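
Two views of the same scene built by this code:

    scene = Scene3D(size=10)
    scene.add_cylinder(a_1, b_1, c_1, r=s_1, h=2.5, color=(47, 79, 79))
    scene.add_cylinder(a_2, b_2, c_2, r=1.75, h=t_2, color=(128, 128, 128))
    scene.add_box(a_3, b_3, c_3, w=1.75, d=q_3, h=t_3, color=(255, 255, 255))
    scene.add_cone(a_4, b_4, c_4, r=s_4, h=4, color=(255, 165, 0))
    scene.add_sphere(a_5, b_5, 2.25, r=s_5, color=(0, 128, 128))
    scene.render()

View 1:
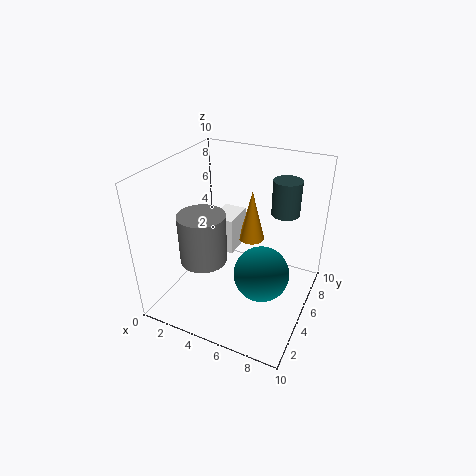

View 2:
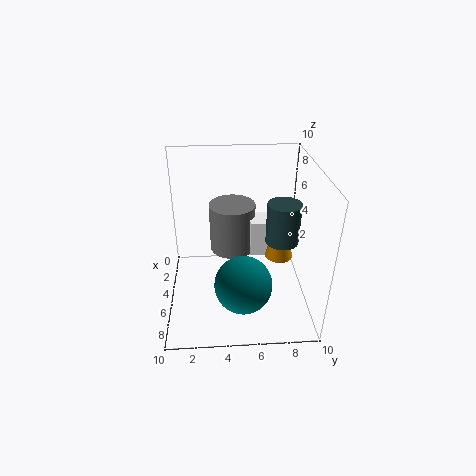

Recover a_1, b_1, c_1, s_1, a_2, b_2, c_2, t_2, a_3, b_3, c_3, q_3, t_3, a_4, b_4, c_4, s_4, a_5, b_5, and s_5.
a_1 = 7.5
b_1 = 7.5
c_1 = 6.25
s_1 = 1
a_2 = 2.25
b_2 = 4.75
c_2 = 2.5
t_2 = 3.75
a_3 = 2.25
b_3 = 6
c_3 = 2.75
q_3 = 2.5
t_3 = 2.75
a_4 = 4.75
b_4 = 8
c_4 = 3.25
s_4 = 1
a_5 = 6.75
b_5 = 5.25
s_5 = 2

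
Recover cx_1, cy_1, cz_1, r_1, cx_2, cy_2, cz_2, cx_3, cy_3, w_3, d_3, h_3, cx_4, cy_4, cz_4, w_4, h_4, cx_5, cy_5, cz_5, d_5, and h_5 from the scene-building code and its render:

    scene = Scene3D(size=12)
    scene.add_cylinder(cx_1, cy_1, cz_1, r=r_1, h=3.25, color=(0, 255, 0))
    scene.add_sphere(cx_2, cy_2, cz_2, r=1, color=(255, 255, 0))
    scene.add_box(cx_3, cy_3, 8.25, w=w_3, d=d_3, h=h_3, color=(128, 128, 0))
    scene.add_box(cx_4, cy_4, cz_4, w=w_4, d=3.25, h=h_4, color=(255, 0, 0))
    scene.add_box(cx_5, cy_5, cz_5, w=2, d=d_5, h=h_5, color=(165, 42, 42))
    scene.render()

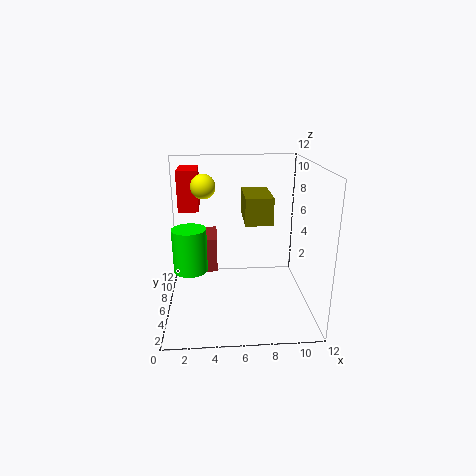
cx_1 = 2.25
cy_1 = 3
cz_1 = 4.75
r_1 = 1.25
cx_2 = 3.25
cy_2 = 6.5
cz_2 = 10.25
cx_3 = 6.25
cy_3 = 2.5
w_3 = 2
d_3 = 3.5
h_3 = 2
cx_4 = 1
cy_4 = 7.75
cz_4 = 7.75
w_4 = 1.75
h_4 = 3.5
cx_5 = 2.25
cy_5 = 8.25
cz_5 = 1.75
d_5 = 3.5
h_5 = 3.25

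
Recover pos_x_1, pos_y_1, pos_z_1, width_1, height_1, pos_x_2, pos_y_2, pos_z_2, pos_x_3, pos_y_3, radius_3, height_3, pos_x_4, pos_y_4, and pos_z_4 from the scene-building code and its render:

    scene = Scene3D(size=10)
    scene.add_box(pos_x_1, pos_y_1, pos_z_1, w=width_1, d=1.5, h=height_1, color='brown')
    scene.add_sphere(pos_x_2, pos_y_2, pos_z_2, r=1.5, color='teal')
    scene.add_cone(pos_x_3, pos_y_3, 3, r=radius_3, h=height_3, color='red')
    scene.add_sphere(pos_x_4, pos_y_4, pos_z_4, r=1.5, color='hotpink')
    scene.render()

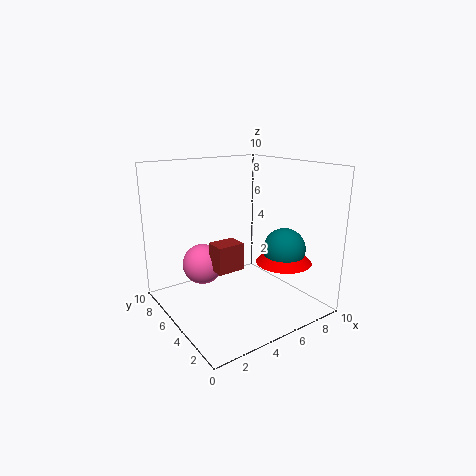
pos_x_1 = 3.5, pos_y_1 = 5, pos_z_1 = 2.5, width_1 = 2, height_1 = 2, pos_x_2 = 8, pos_y_2 = 3.5, pos_z_2 = 4, pos_x_3 = 8, pos_y_3 = 3.5, radius_3 = 2, height_3 = 2, pos_x_4 = 3.5, pos_y_4 = 7.5, pos_z_4 = 2.5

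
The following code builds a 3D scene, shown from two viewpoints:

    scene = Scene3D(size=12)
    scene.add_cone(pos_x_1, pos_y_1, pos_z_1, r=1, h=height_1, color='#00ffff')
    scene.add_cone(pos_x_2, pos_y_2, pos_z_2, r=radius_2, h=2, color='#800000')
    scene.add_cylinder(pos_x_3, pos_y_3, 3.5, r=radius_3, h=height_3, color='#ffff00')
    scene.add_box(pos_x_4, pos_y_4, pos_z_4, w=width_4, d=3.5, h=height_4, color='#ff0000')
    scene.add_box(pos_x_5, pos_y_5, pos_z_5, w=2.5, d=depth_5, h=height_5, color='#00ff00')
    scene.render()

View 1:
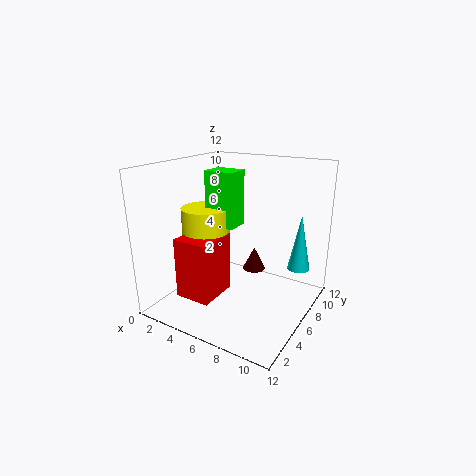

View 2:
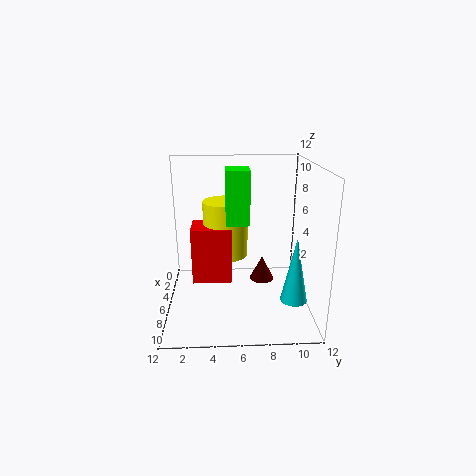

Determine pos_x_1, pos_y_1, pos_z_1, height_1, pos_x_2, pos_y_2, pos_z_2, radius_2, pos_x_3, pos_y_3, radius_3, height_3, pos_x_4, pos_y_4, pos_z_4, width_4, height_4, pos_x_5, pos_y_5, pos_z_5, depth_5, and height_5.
pos_x_1 = 10
pos_y_1 = 10
pos_z_1 = 2.5
height_1 = 5
pos_x_2 = 6.5
pos_y_2 = 8
pos_z_2 = 2.5
radius_2 = 1
pos_x_3 = 3.5
pos_y_3 = 5
radius_3 = 2
height_3 = 5
pos_x_4 = 2.5
pos_y_4 = 2
pos_z_4 = 1.5
width_4 = 3
height_4 = 5
pos_x_5 = 3.5
pos_y_5 = 5
pos_z_5 = 7
depth_5 = 2
height_5 = 4.5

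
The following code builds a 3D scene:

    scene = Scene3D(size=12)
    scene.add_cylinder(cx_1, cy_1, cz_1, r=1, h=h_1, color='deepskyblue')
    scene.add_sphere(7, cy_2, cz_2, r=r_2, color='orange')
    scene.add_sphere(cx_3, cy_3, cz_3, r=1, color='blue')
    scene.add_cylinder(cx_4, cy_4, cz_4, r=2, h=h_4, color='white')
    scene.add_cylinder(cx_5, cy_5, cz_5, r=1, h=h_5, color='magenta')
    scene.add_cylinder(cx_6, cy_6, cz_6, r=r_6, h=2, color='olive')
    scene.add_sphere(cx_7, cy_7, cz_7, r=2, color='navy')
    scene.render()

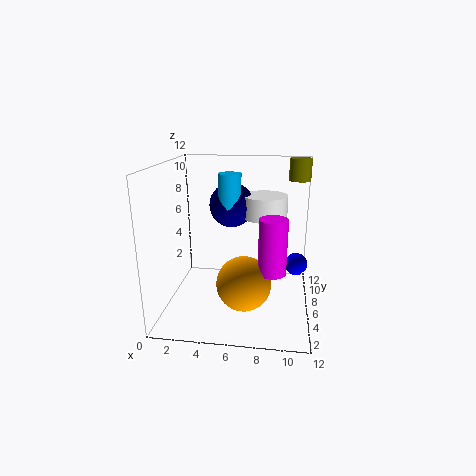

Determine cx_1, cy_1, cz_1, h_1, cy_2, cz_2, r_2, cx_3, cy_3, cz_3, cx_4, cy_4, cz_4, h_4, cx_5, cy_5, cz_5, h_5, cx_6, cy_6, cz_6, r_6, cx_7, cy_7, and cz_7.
cx_1 = 5; cy_1 = 8; cz_1 = 8; h_1 = 3; cy_2 = 2; cz_2 = 4; r_2 = 2; cx_3 = 11; cy_3 = 8; cz_3 = 3; cx_4 = 8; cy_4 = 9; cz_4 = 7; h_4 = 2; cx_5 = 9; cy_5 = 2; cz_5 = 5; h_5 = 4; cx_6 = 11; cy_6 = 11; cz_6 = 10; r_6 = 1; cx_7 = 5; cy_7 = 9; cz_7 = 8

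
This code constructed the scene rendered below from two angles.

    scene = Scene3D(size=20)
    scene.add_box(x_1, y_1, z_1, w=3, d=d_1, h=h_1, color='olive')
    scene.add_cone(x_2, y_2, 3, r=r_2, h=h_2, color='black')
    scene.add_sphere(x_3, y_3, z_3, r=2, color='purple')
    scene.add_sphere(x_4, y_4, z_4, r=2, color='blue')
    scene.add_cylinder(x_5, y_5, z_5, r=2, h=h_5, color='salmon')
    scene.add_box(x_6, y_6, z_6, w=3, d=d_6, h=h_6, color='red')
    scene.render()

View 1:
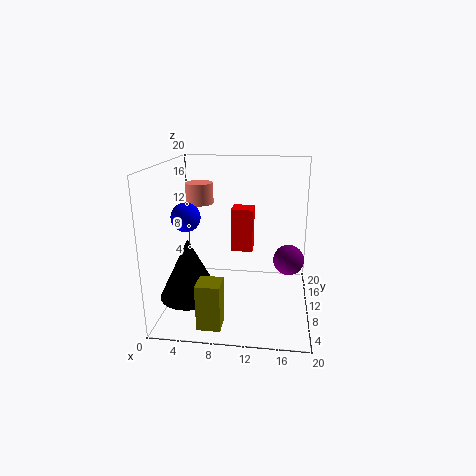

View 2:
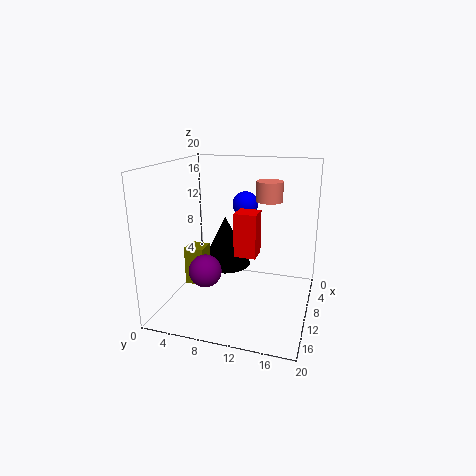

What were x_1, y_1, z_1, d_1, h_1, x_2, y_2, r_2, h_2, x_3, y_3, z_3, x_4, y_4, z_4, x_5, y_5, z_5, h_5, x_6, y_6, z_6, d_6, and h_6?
x_1 = 6
y_1 = 1
z_1 = 1
d_1 = 3
h_1 = 6
x_2 = 4
y_2 = 6
r_2 = 4
h_2 = 8
x_3 = 17
y_3 = 8
z_3 = 8
x_4 = 3
y_4 = 9
z_4 = 13
x_5 = 4
y_5 = 13
z_5 = 14
h_5 = 3
x_6 = 9
y_6 = 10
z_6 = 8
d_6 = 3
h_6 = 6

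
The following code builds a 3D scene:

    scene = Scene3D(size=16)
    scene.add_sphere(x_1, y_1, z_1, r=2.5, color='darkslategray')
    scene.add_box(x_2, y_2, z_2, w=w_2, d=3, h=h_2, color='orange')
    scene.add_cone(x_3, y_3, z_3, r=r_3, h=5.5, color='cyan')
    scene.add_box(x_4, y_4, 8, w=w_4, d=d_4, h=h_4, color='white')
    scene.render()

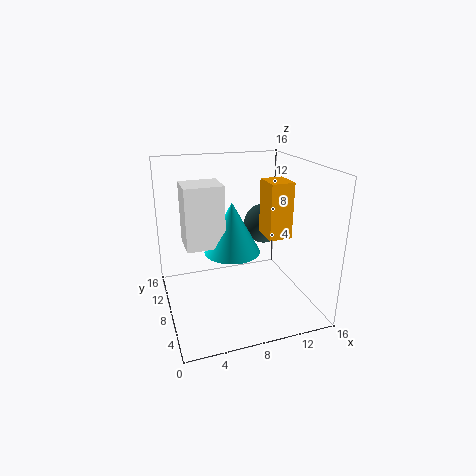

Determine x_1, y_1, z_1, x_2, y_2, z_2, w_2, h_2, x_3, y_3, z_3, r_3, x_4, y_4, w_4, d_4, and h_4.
x_1 = 13, y_1 = 12.5, z_1 = 7.5, x_2 = 10.5, y_2 = 5, z_2 = 8.5, w_2 = 2.5, h_2 = 6, x_3 = 7, y_3 = 7, z_3 = 7, r_3 = 3, x_4 = 2, y_4 = 6, w_4 = 4, d_4 = 3.5, h_4 = 6.5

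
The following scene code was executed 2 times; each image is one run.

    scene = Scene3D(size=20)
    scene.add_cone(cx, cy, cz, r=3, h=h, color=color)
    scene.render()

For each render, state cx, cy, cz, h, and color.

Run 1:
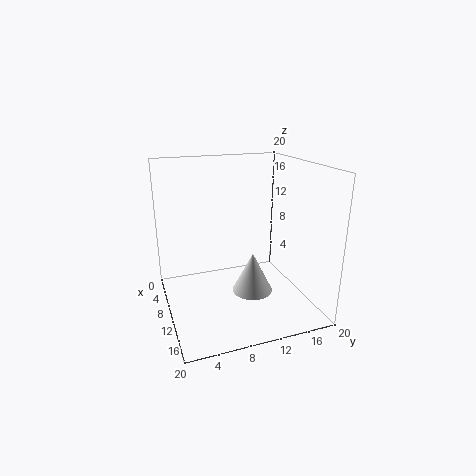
cx = 9.5, cy = 12.5, cz = 1, h = 6, color = 'lightgray'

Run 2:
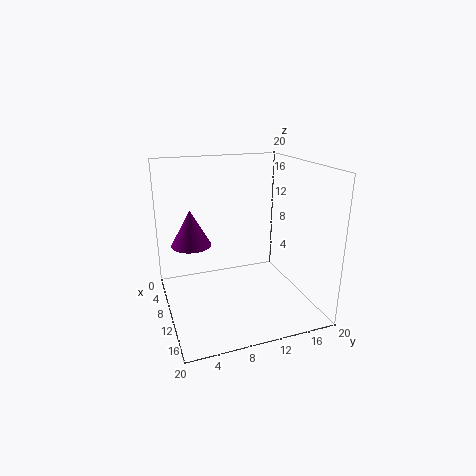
cx = 4.5, cy = 4.5, cz = 7.5, h = 5.5, color = 'purple'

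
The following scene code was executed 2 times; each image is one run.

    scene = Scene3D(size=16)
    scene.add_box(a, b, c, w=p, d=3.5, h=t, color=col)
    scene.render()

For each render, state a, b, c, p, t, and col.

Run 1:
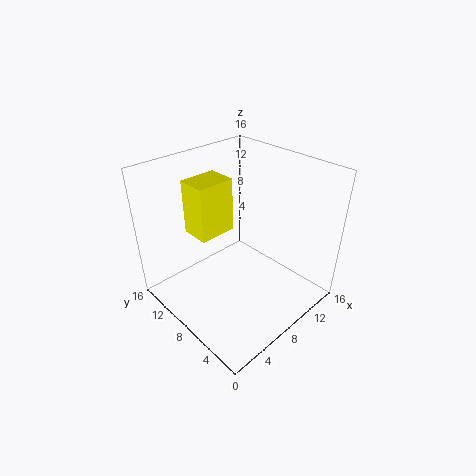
a = 5.5, b = 11, c = 7, p = 4.5, t = 6.5, col = 'yellow'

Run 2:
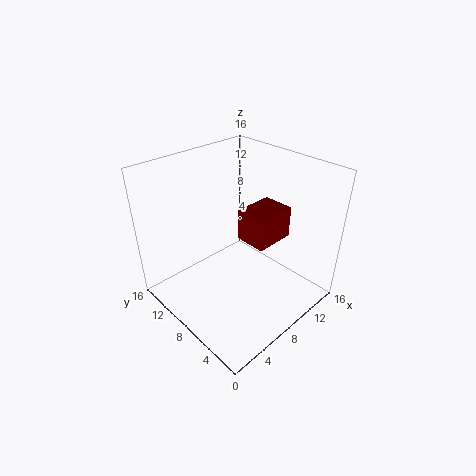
a = 8, b = 4.5, c = 8, p = 4.5, t = 3.5, col = 'maroon'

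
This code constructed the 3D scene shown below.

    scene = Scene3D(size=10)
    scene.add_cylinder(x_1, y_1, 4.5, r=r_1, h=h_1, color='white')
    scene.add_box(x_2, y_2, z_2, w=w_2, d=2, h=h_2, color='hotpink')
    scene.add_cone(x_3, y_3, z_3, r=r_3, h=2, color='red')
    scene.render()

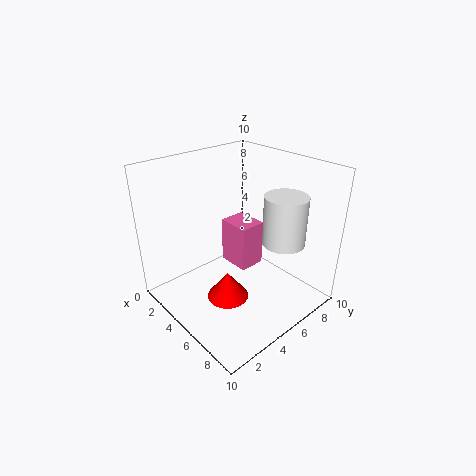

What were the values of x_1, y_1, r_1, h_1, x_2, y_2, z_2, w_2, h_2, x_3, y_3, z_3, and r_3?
x_1 = 7, y_1 = 7.5, r_1 = 1.5, h_1 = 3.5, x_2 = 2, y_2 = 6, z_2 = 1.5, w_2 = 2.5, h_2 = 3.5, x_3 = 5, y_3 = 4, z_3 = 0.5, r_3 = 1.5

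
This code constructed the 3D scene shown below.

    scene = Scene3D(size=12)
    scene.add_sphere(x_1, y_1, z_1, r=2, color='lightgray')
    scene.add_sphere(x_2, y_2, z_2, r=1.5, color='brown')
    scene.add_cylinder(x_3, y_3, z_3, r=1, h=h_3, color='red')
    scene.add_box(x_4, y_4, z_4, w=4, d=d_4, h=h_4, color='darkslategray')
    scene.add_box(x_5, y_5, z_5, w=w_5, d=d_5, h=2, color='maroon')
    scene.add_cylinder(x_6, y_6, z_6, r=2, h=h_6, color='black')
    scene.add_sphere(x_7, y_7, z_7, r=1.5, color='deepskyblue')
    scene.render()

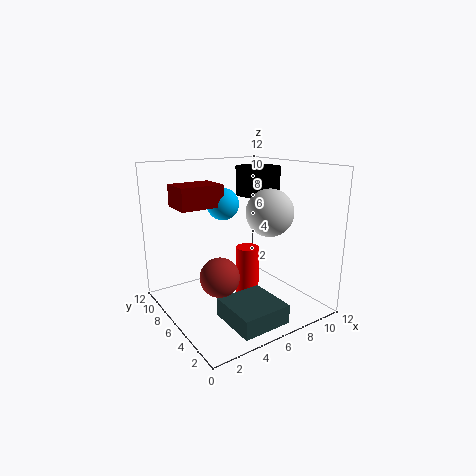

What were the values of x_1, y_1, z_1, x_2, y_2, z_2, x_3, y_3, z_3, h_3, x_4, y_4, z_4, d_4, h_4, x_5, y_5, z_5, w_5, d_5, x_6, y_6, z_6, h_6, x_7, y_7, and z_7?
x_1 = 8.5, y_1 = 5, z_1 = 8, x_2 = 3, y_2 = 4, z_2 = 4, x_3 = 7, y_3 = 6, z_3 = 0.5, h_3 = 4.5, x_4 = 3, y_4 = 0.5, z_4 = 0.5, d_4 = 4, h_4 = 1.5, x_5 = 2.5, y_5 = 9, z_5 = 8, w_5 = 4, d_5 = 3, x_6 = 9.5, y_6 = 8, z_6 = 9, h_6 = 2.5, x_7 = 7, y_7 = 10, z_7 = 8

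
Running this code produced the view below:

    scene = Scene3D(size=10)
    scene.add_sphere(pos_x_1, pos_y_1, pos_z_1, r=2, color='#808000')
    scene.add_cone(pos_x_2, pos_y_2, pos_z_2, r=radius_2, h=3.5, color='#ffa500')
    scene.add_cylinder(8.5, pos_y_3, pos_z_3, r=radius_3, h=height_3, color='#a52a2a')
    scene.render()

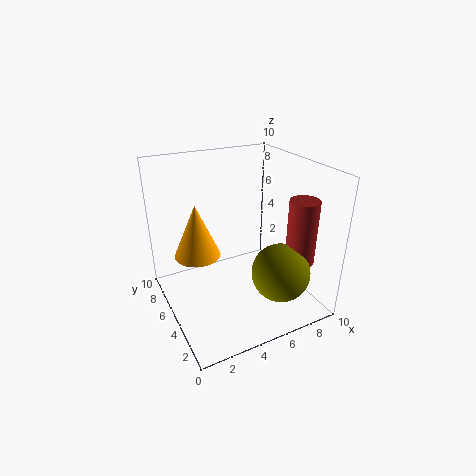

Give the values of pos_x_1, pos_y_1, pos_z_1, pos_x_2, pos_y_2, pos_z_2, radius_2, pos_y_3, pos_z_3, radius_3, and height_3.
pos_x_1 = 7; pos_y_1 = 2.5; pos_z_1 = 3; pos_x_2 = 2; pos_y_2 = 5; pos_z_2 = 4.5; radius_2 = 1.5; pos_y_3 = 2.5; pos_z_3 = 3.5; radius_3 = 1; height_3 = 4.5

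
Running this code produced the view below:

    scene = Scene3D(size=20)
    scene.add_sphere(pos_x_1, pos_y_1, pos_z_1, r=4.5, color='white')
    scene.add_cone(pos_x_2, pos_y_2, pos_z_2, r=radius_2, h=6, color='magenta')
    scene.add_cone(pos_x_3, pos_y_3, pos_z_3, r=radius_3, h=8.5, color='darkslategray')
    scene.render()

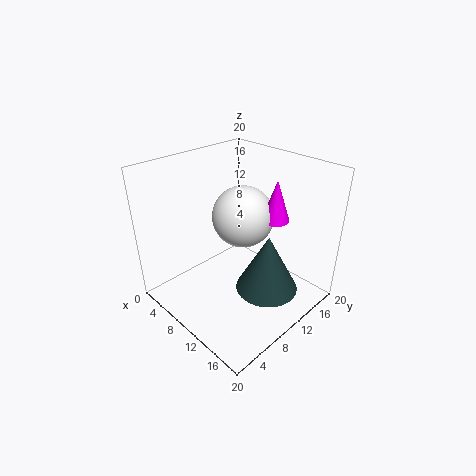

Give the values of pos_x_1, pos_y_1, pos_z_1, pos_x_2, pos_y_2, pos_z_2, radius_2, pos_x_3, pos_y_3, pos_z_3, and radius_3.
pos_x_1 = 8
pos_y_1 = 13
pos_z_1 = 11.5
pos_x_2 = 12
pos_y_2 = 15.5
pos_z_2 = 11.5
radius_2 = 2
pos_x_3 = 13.5
pos_y_3 = 12.5
pos_z_3 = 2
radius_3 = 4.5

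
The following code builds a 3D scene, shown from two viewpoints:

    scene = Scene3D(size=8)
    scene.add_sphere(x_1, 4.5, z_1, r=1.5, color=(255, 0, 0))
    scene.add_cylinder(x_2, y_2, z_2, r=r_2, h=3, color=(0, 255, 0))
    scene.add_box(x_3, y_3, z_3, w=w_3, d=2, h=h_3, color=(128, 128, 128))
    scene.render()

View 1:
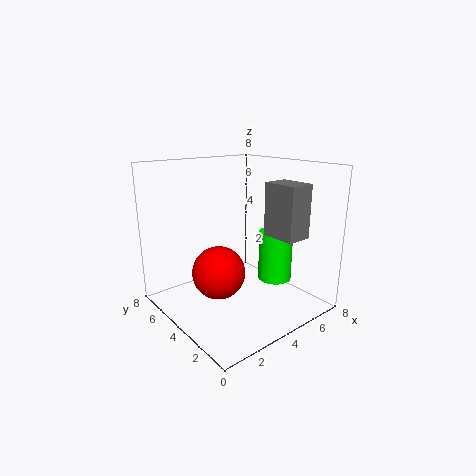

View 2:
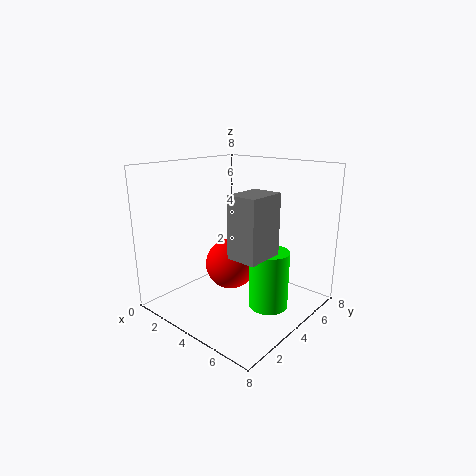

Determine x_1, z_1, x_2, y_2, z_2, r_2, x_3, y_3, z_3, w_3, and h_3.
x_1 = 3; z_1 = 2; x_2 = 6.5; y_2 = 3.5; z_2 = 1; r_2 = 1; x_3 = 5.5; y_3 = 1.5; z_3 = 4; w_3 = 1.5; h_3 = 3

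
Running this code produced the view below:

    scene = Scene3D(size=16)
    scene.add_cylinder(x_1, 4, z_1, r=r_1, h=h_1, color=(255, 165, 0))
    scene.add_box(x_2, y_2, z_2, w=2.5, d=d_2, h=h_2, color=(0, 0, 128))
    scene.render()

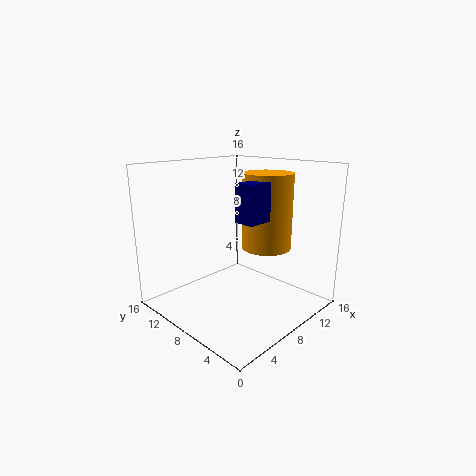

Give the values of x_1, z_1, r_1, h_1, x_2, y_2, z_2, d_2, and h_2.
x_1 = 8; z_1 = 8; r_1 = 2.5; h_1 = 7.5; x_2 = 3.5; y_2 = 2; z_2 = 11.5; d_2 = 2; h_2 = 3.5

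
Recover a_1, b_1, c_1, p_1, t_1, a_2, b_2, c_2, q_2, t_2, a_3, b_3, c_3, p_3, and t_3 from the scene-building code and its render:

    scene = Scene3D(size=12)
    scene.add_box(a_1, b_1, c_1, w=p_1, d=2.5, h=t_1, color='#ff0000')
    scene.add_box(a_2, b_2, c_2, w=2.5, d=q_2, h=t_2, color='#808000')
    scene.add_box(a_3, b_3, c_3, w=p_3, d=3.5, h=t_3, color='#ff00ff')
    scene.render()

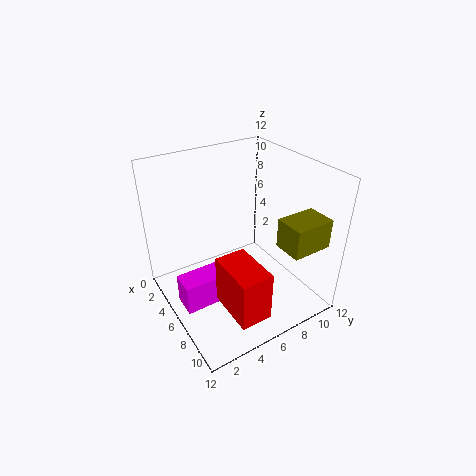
a_1 = 7.5; b_1 = 3; c_1 = 2; p_1 = 4; t_1 = 4; a_2 = 8; b_2 = 8.5; c_2 = 5.5; q_2 = 3.5; t_2 = 2.5; a_3 = 5.5; b_3 = 0.5; c_3 = 1.5; p_3 = 2; t_3 = 2.5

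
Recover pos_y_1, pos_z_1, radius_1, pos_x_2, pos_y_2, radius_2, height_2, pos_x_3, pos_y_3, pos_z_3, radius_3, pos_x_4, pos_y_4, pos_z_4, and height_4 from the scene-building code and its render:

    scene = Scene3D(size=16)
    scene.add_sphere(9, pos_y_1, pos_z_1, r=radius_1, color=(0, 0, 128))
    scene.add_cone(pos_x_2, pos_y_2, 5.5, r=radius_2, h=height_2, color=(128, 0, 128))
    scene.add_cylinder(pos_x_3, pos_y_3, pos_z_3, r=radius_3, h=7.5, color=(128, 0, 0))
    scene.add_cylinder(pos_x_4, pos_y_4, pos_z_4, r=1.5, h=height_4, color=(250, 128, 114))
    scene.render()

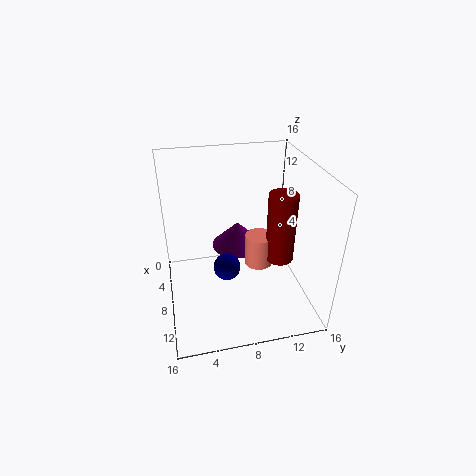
pos_y_1 = 6.5, pos_z_1 = 5, radius_1 = 1.5, pos_x_2 = 5.5, pos_y_2 = 8.5, radius_2 = 3, height_2 = 3, pos_x_3 = 10.5, pos_y_3 = 12, pos_z_3 = 6.5, radius_3 = 1.5, pos_x_4 = 9.5, pos_y_4 = 10, pos_z_4 = 5.5, height_4 = 3.5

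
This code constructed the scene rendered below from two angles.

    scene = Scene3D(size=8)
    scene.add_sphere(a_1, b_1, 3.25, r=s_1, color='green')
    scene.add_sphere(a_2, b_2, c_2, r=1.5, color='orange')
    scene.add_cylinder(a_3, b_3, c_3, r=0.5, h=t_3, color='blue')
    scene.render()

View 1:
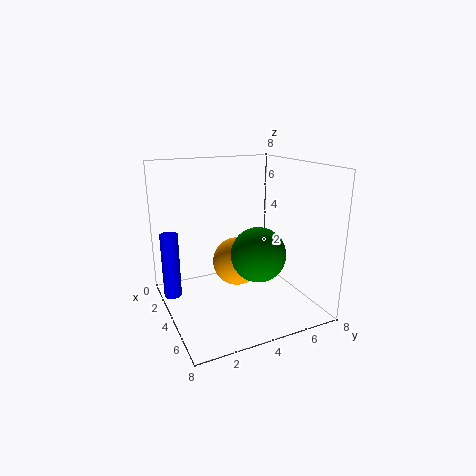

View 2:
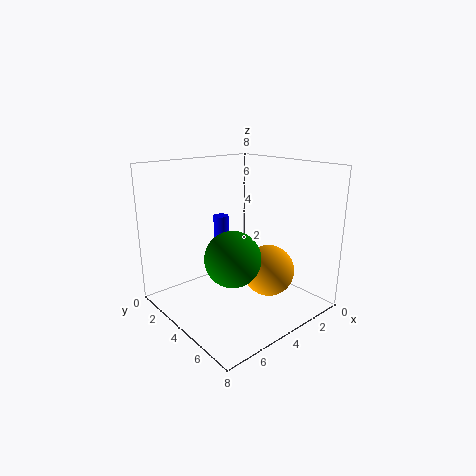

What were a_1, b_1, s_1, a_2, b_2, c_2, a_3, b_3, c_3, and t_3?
a_1 = 5; b_1 = 4.75; s_1 = 1.5; a_2 = 2.25; b_2 = 4.75; c_2 = 1.75; a_3 = 2.5; b_3 = 0.5; c_3 = 0.5; t_3 = 3.75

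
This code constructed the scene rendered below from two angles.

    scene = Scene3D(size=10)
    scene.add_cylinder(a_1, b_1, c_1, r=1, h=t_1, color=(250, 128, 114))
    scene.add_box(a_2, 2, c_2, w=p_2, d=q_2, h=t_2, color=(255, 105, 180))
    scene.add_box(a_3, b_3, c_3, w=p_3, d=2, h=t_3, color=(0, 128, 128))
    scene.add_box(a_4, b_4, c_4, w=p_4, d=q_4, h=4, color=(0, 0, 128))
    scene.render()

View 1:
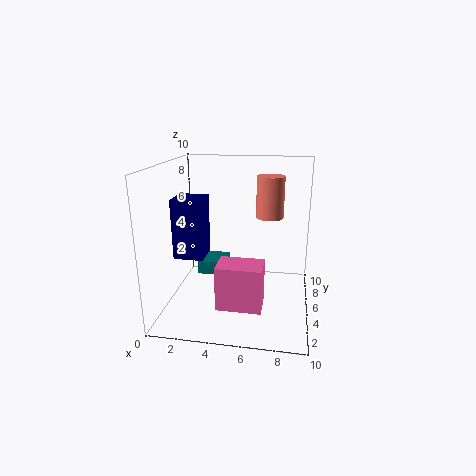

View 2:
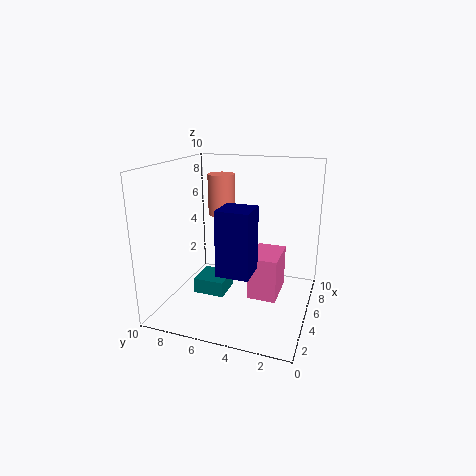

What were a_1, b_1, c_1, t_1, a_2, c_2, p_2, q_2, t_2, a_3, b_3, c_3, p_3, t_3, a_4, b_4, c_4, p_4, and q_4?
a_1 = 7; b_1 = 7; c_1 = 6; t_1 = 3; a_2 = 4; c_2 = 1; p_2 = 3; q_2 = 2; t_2 = 3; a_3 = 2; b_3 = 5; c_3 = 2; p_3 = 2; t_3 = 1; a_4 = 1; b_4 = 3; c_4 = 4; p_4 = 2; q_4 = 2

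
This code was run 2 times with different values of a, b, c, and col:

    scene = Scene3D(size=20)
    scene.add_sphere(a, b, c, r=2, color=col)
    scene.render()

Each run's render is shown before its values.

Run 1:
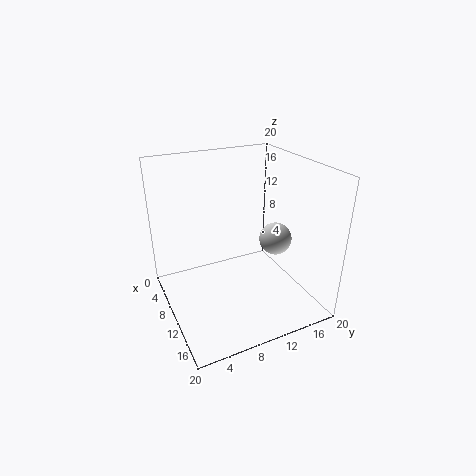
a = 15.5
b = 12.5
c = 12
col = 'lightgray'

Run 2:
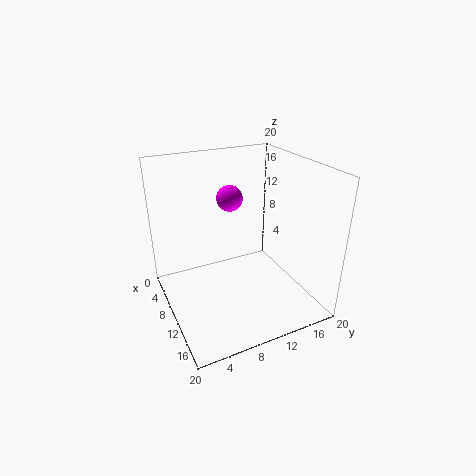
a = 4
b = 11.5
c = 13.5
col = 'magenta'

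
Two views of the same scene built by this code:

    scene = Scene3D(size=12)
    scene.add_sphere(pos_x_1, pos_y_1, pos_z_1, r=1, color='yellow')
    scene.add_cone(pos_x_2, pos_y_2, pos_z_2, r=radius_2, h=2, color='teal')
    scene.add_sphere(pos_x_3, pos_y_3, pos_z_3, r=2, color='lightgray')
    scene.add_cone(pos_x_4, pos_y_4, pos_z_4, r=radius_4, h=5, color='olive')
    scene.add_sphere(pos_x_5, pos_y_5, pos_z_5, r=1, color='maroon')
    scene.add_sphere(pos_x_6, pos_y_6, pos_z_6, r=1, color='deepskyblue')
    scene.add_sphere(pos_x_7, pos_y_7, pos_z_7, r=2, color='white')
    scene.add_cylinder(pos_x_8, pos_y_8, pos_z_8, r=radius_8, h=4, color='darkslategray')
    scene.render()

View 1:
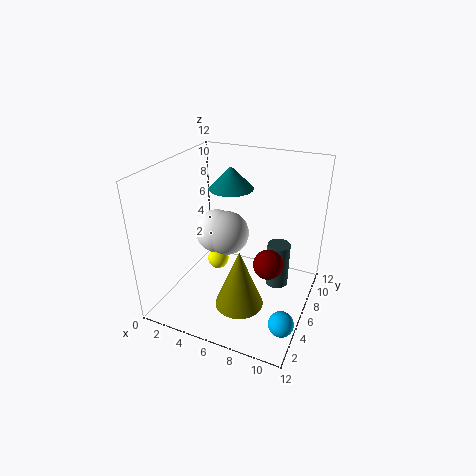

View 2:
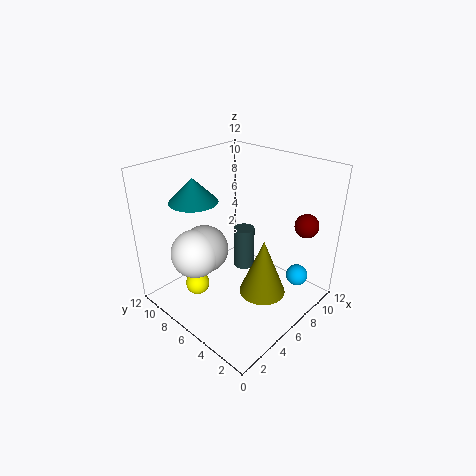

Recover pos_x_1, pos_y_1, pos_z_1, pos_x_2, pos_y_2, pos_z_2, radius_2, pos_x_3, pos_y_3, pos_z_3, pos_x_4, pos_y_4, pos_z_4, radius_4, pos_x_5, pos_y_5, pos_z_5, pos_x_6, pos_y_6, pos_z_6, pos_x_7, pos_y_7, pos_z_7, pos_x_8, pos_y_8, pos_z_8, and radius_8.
pos_x_1 = 3, pos_y_1 = 8, pos_z_1 = 2, pos_x_2 = 4, pos_y_2 = 9, pos_z_2 = 9, radius_2 = 2, pos_x_3 = 4, pos_y_3 = 8, pos_z_3 = 5, pos_x_4 = 7, pos_y_4 = 4, pos_z_4 = 1, radius_4 = 2, pos_x_5 = 10, pos_y_5 = 2, pos_z_5 = 7, pos_x_6 = 11, pos_y_6 = 3, pos_z_6 = 1, pos_x_7 = 3, pos_y_7 = 8, pos_z_7 = 5, pos_x_8 = 9, pos_y_8 = 8, pos_z_8 = 1, radius_8 = 1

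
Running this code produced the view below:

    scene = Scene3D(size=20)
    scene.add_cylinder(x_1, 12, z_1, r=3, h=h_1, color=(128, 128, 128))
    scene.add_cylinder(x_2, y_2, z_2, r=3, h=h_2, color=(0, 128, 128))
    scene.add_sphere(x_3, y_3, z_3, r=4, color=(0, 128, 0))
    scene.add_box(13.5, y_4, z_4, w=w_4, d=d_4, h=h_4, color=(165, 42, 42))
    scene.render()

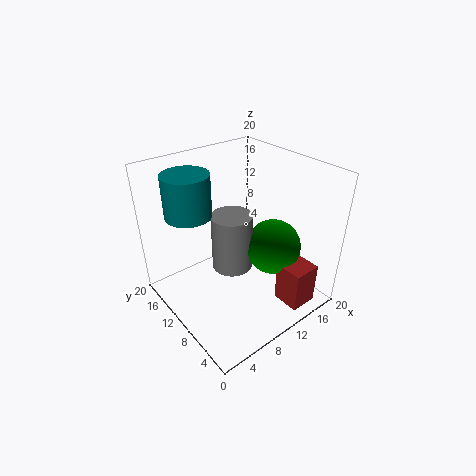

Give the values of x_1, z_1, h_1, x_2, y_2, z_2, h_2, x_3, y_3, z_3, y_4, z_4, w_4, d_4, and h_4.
x_1 = 10.5, z_1 = 4, h_1 = 8.5, x_2 = 4, y_2 = 12.5, z_2 = 14.5, h_2 = 5.5, x_3 = 15, y_3 = 8, z_3 = 7.5, y_4 = 1.5, z_4 = 0.5, w_4 = 4, d_4 = 4, h_4 = 6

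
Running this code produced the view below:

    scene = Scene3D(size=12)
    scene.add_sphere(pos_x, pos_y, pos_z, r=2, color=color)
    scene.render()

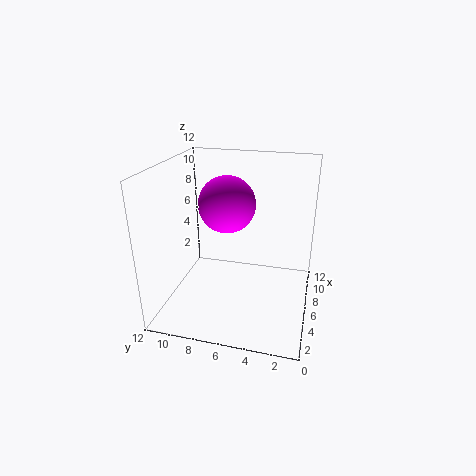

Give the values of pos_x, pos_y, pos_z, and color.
pos_x = 3
pos_y = 6
pos_z = 10
color = 'magenta'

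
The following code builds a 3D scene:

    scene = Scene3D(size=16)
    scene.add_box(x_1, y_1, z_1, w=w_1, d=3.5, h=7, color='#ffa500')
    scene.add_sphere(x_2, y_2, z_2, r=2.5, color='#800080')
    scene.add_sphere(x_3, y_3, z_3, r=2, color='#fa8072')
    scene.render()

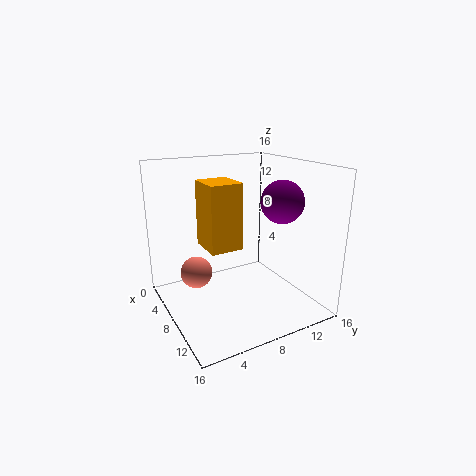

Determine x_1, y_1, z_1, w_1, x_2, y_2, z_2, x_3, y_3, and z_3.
x_1 = 6, y_1 = 4, z_1 = 7.5, w_1 = 4, x_2 = 8.5, y_2 = 13.5, z_2 = 11.5, x_3 = 2.5, y_3 = 5, z_3 = 2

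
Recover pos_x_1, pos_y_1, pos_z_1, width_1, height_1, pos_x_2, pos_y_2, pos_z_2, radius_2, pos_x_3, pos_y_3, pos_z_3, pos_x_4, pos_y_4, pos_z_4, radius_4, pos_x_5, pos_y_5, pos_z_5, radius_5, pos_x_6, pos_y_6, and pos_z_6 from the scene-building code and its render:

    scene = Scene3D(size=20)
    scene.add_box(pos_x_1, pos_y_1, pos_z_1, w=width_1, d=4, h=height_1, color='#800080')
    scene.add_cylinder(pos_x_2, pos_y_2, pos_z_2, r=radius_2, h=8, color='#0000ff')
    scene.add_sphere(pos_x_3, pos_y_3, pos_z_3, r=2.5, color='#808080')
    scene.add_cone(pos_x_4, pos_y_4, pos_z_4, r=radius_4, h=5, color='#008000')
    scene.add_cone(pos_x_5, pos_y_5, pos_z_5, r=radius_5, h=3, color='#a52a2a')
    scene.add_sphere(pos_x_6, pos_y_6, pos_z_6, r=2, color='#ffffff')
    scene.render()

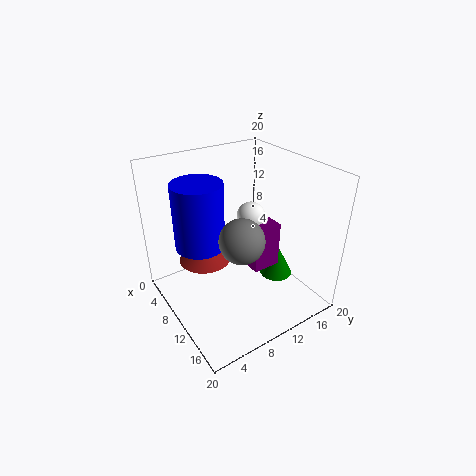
pos_x_1 = 10.5
pos_y_1 = 11
pos_z_1 = 5.5
width_1 = 2.5
height_1 = 6.5
pos_x_2 = 11.5
pos_y_2 = 3.5
pos_z_2 = 12
radius_2 = 3
pos_x_3 = 17.5
pos_y_3 = 5.5
pos_z_3 = 15
pos_x_4 = 10.5
pos_y_4 = 17
pos_z_4 = 1.5
radius_4 = 2.5
pos_x_5 = 8.5
pos_y_5 = 5.5
pos_z_5 = 7.5
radius_5 = 3.5
pos_x_6 = 9.5
pos_y_6 = 12.5
pos_z_6 = 12.5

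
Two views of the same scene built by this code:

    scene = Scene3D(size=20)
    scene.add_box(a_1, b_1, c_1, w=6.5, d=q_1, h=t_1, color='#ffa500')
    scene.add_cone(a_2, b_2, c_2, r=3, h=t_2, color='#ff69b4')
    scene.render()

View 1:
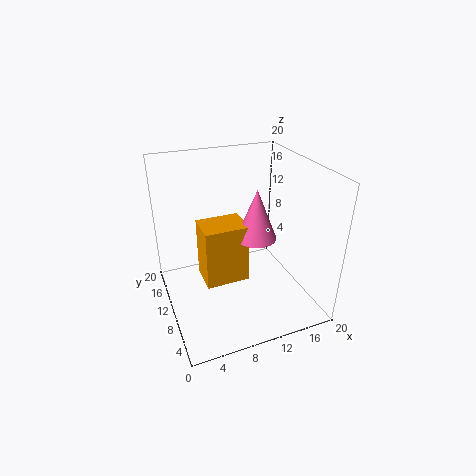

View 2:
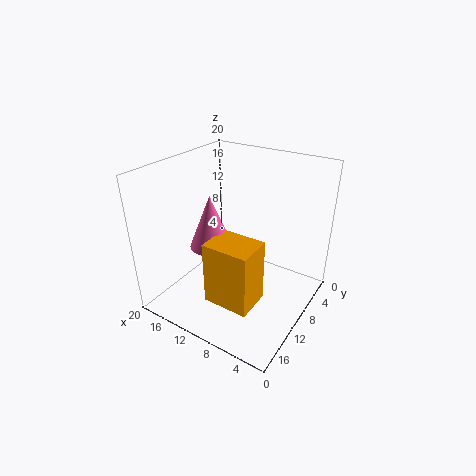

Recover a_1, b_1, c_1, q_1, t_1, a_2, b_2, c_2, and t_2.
a_1 = 5.5
b_1 = 10.5
c_1 = 2
q_1 = 5
t_1 = 9
a_2 = 13.5
b_2 = 11.5
c_2 = 8.5
t_2 = 7.5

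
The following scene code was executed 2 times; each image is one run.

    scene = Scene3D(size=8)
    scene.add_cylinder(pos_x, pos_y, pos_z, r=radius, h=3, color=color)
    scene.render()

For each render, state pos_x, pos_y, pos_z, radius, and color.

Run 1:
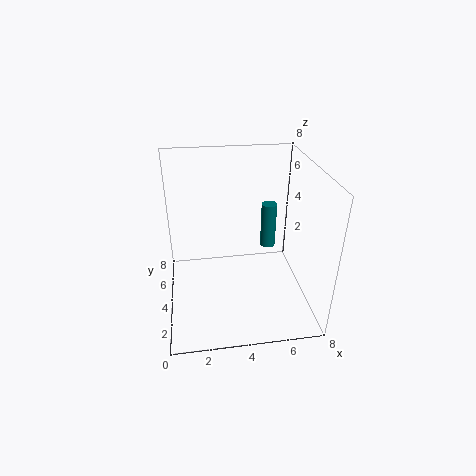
pos_x = 6.5
pos_y = 7
pos_z = 1.5
radius = 0.5
color = 'teal'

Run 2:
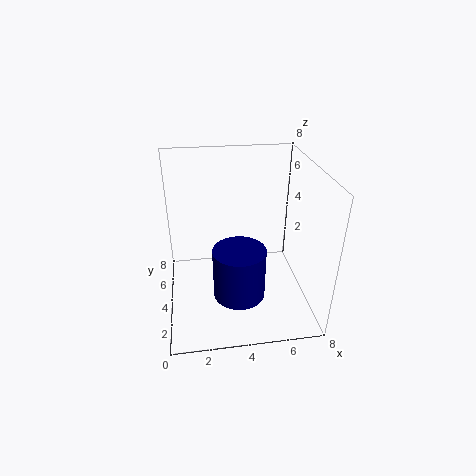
pos_x = 4
pos_y = 3.5
pos_z = 0.5
radius = 1.5
color = 'navy'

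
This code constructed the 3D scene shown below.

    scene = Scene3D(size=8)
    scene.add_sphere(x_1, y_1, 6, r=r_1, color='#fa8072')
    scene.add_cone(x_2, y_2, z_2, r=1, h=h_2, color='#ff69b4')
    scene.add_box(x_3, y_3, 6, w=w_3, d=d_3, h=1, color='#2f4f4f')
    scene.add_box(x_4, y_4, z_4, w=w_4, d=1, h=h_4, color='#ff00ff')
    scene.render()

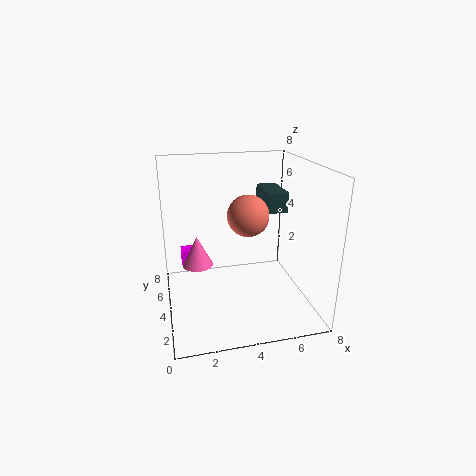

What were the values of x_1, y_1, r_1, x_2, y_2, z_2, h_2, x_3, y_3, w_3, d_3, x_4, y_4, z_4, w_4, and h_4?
x_1 = 4, y_1 = 2, r_1 = 1, x_2 = 2, y_2 = 7, z_2 = 1, h_2 = 2, x_3 = 5, y_3 = 2, w_3 = 1, d_3 = 2, x_4 = 1, y_4 = 7, z_4 = 1, w_4 = 1, h_4 = 1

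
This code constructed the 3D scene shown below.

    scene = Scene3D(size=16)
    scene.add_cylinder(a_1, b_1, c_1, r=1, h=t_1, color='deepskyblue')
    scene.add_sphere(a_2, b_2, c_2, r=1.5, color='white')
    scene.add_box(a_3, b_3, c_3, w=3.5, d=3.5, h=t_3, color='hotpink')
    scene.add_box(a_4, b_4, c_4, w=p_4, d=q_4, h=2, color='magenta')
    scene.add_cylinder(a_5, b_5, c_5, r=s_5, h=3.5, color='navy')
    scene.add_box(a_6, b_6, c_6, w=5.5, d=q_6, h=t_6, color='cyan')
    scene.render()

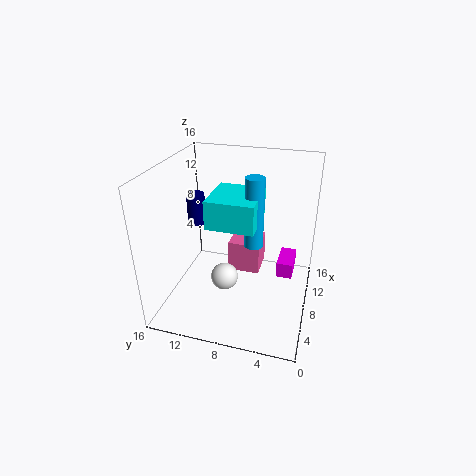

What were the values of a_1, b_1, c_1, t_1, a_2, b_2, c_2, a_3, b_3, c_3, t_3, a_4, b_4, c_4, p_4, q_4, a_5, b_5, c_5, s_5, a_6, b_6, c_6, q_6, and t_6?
a_1 = 7
b_1 = 6
c_1 = 8
t_1 = 7.5
a_2 = 6
b_2 = 9
c_2 = 4
a_3 = 7.5
b_3 = 5.5
c_3 = 4
t_3 = 3.5
a_4 = 11.5
b_4 = 2
c_4 = 1
p_4 = 4
q_4 = 2
a_5 = 8.5
b_5 = 13
c_5 = 9
s_5 = 1
a_6 = 4.5
b_6 = 5.5
c_6 = 10.5
q_6 = 5
t_6 = 3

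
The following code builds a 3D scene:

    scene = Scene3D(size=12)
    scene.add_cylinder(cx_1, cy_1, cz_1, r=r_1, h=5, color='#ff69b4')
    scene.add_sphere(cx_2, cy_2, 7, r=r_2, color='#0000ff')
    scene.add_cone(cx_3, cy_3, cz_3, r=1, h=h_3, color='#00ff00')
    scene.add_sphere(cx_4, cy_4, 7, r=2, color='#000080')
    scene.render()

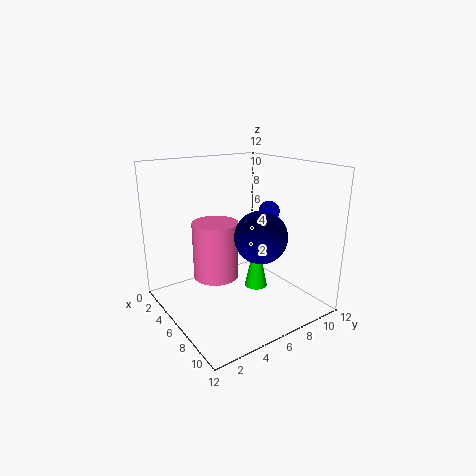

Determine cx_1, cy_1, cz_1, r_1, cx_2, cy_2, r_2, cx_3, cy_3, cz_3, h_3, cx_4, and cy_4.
cx_1 = 4; cy_1 = 5; cz_1 = 2; r_1 = 2; cx_2 = 4; cy_2 = 11; r_2 = 1; cx_3 = 6; cy_3 = 8; cz_3 = 1; h_3 = 5; cx_4 = 9; cy_4 = 6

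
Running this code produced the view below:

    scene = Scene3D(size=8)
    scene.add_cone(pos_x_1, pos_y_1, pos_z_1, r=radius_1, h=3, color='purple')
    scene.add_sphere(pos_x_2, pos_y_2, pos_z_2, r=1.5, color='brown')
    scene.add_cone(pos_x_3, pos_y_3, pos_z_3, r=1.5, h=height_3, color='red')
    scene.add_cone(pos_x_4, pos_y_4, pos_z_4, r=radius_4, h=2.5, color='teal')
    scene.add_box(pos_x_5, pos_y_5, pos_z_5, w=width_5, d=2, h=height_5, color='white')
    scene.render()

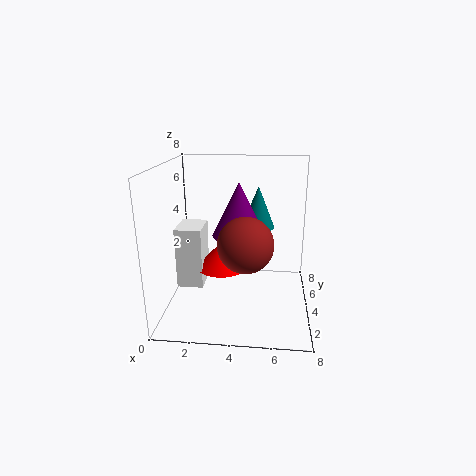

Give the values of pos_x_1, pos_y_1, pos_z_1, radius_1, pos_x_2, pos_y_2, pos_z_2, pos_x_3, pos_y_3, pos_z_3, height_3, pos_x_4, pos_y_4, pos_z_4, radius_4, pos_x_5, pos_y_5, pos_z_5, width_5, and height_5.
pos_x_1 = 4; pos_y_1 = 4.5; pos_z_1 = 4; radius_1 = 1.5; pos_x_2 = 4.5; pos_y_2 = 3; pos_z_2 = 4; pos_x_3 = 3; pos_y_3 = 4.5; pos_z_3 = 2; height_3 = 1.5; pos_x_4 = 5; pos_y_4 = 6; pos_z_4 = 4; radius_4 = 1; pos_x_5 = 0.5; pos_y_5 = 3.5; pos_z_5 = 1; width_5 = 1.5; height_5 = 3.5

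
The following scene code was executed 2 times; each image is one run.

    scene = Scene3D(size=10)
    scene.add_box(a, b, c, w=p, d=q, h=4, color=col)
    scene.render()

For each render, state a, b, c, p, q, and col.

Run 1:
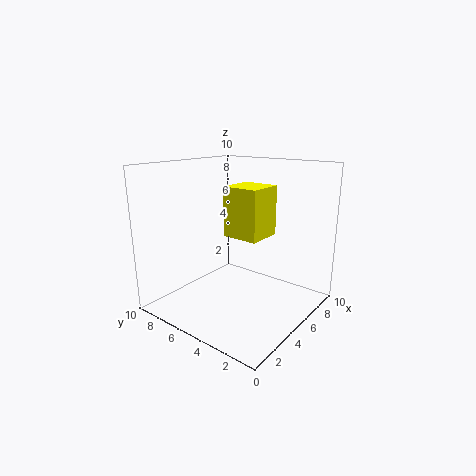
a = 7, b = 5, c = 4, p = 3, q = 3, col = 'yellow'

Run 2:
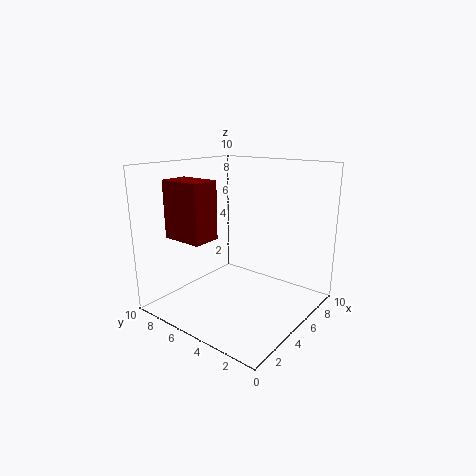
a = 2, b = 6, c = 5, p = 2, q = 3, col = 'maroon'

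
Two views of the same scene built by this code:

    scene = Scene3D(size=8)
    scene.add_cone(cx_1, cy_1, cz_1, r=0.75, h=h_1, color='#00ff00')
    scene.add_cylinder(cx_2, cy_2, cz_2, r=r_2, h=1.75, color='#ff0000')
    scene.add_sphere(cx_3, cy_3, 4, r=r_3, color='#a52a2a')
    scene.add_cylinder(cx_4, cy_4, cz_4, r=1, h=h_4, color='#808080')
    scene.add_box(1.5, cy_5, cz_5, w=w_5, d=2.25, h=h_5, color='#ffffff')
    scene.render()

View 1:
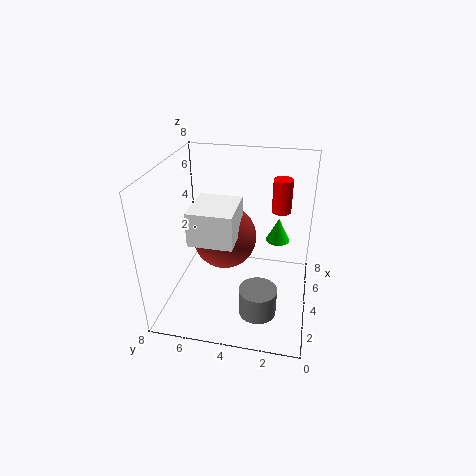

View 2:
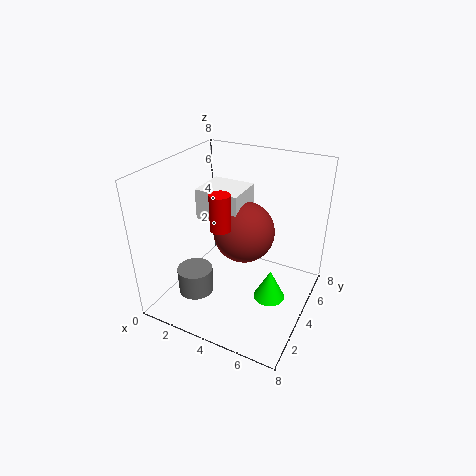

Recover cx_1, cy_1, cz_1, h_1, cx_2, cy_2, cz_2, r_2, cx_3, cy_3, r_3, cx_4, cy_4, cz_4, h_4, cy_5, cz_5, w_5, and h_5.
cx_1 = 6.75; cy_1 = 2; cz_1 = 2.5; h_1 = 1.5; cx_2 = 4.25; cy_2 = 1.75; cz_2 = 5.75; r_2 = 0.5; cx_3 = 4; cy_3 = 4.75; r_3 = 1.75; cx_4 = 2; cy_4 = 2.5; cz_4 = 0.75; h_4 = 1.5; cy_5 = 3.75; cz_5 = 4.75; w_5 = 2.5; h_5 = 1.75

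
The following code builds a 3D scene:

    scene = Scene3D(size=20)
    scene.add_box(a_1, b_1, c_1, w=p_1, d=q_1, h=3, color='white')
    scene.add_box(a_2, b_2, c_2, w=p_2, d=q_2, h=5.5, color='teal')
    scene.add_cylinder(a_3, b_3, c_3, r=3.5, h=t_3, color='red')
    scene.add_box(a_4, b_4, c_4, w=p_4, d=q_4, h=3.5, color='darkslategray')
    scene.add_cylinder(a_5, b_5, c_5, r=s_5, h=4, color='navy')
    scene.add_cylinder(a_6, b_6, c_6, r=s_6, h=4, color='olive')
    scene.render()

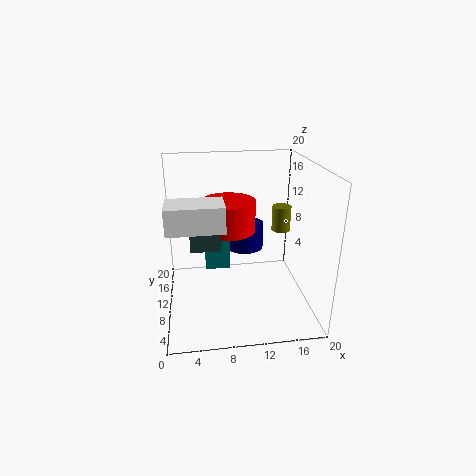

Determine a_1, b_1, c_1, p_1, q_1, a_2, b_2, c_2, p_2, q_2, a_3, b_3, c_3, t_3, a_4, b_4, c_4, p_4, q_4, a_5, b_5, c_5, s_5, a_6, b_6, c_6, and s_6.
a_1 = 1
b_1 = 1.5
c_1 = 14.5
p_1 = 6.5
q_1 = 4
a_2 = 5.5
b_2 = 11.5
c_2 = 4.5
p_2 = 3.5
q_2 = 6
a_3 = 8.5
b_3 = 8.5
c_3 = 12
t_3 = 4
a_4 = 3.5
b_4 = 3.5
c_4 = 11.5
p_4 = 3.5
q_4 = 3.5
a_5 = 12
b_5 = 16.5
c_5 = 5.5
s_5 = 3
a_6 = 18
b_6 = 16.5
c_6 = 8
s_6 = 1.5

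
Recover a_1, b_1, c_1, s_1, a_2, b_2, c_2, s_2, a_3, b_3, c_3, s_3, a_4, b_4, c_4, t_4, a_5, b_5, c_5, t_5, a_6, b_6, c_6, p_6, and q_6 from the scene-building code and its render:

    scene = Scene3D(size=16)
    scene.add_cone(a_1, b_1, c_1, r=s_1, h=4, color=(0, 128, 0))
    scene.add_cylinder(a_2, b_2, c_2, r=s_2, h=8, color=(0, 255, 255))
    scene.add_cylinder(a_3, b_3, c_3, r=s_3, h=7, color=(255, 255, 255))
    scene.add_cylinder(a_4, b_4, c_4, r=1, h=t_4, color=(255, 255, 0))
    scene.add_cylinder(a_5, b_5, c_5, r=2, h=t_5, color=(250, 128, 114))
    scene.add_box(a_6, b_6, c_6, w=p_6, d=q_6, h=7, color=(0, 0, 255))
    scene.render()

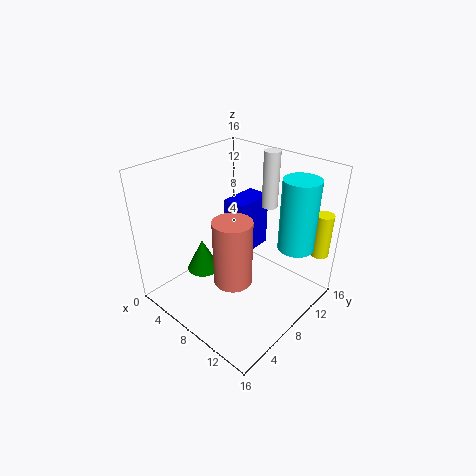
a_1 = 3, b_1 = 7, c_1 = 2, s_1 = 2, a_2 = 13, b_2 = 12, c_2 = 7, s_2 = 2, a_3 = 7, b_3 = 15, c_3 = 9, s_3 = 1, a_4 = 15, b_4 = 14, c_4 = 6, t_4 = 5, a_5 = 10, b_5 = 5, c_5 = 5, t_5 = 7, a_6 = 3, b_6 = 11, c_6 = 3, p_6 = 3, q_6 = 5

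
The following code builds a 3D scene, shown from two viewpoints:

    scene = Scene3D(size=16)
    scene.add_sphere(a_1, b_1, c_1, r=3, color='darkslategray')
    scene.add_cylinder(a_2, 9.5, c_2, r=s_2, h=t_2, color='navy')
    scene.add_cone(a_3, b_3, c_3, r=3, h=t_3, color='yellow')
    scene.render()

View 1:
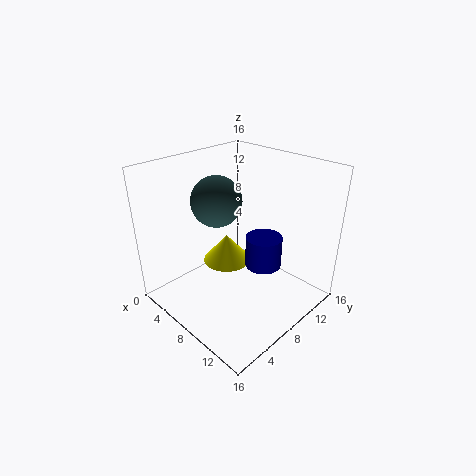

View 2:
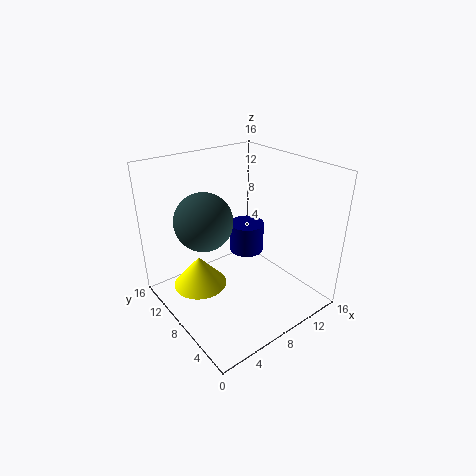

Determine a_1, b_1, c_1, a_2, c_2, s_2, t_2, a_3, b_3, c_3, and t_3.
a_1 = 4
b_1 = 8.5
c_1 = 11
a_2 = 10.5
c_2 = 5
s_2 = 2
t_2 = 3.5
a_3 = 4
b_3 = 10
c_3 = 2.5
t_3 = 3.5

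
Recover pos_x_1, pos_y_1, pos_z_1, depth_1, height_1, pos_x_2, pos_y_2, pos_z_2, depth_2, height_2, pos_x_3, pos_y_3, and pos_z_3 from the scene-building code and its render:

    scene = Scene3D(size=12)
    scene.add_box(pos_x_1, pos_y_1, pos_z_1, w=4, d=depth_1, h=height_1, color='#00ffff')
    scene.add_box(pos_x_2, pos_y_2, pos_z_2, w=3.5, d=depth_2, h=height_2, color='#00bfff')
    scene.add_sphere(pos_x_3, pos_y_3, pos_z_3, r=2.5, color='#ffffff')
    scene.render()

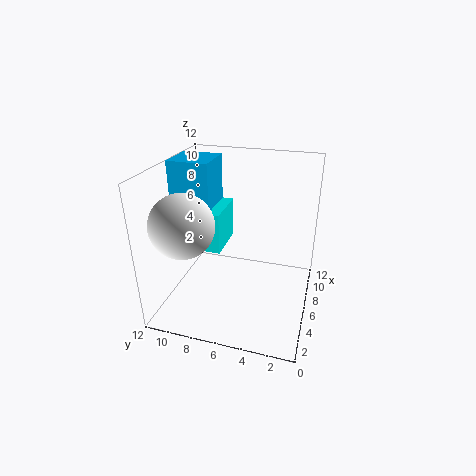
pos_x_1 = 5.5, pos_y_1 = 7.5, pos_z_1 = 4.5, depth_1 = 3.5, height_1 = 3.5, pos_x_2 = 6, pos_y_2 = 8.5, pos_z_2 = 6.5, depth_2 = 3.5, height_2 = 5.5, pos_x_3 = 3, pos_y_3 = 9.5, pos_z_3 = 8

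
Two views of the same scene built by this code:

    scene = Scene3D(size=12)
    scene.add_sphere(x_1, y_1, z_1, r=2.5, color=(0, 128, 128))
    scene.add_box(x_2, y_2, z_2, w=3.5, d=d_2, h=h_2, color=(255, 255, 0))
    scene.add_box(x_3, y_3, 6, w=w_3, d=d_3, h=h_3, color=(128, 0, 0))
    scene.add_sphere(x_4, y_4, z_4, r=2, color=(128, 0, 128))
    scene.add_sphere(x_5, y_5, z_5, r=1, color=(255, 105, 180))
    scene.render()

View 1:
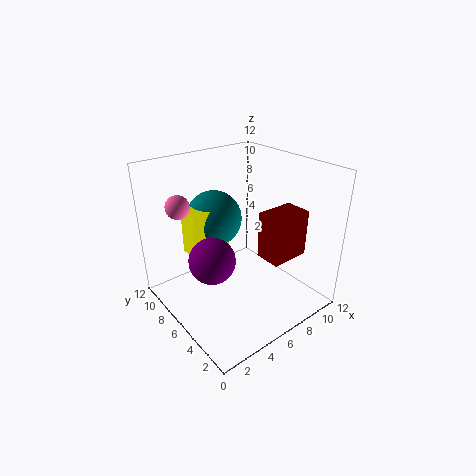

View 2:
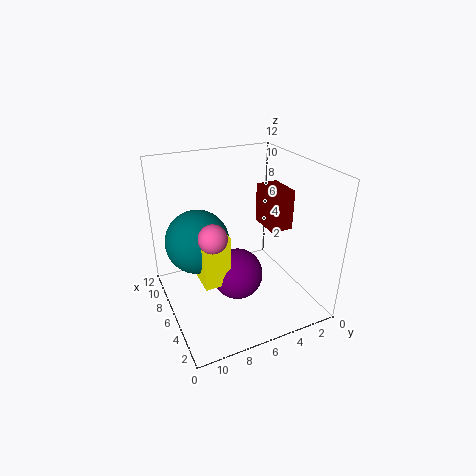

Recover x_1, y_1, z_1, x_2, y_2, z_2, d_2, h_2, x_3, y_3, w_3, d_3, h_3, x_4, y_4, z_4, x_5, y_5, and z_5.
x_1 = 6, y_1 = 9.5, z_1 = 6.5, x_2 = 3, y_2 = 8, z_2 = 4, d_2 = 2, h_2 = 4, x_3 = 5.5, y_3 = 1, w_3 = 3, d_3 = 2, h_3 = 3.5, x_4 = 4, y_4 = 7, z_4 = 4, x_5 = 2.5, y_5 = 9.5, z_5 = 8.5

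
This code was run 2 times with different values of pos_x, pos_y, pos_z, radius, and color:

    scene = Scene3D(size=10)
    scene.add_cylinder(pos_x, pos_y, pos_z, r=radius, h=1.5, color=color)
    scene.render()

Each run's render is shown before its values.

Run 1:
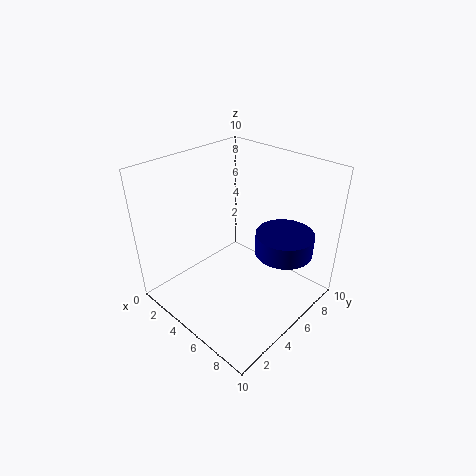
pos_x = 7.5; pos_y = 7; pos_z = 4; radius = 2; color = 'navy'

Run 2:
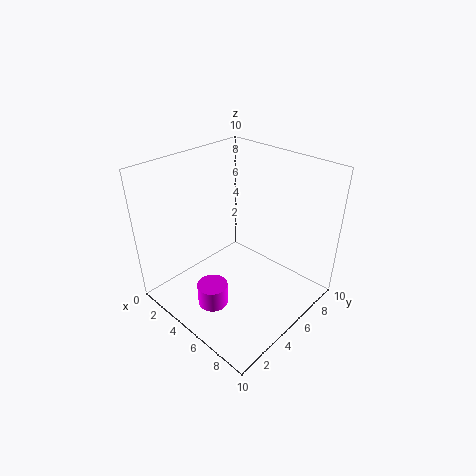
pos_x = 5.5; pos_y = 2; pos_z = 1.5; radius = 1; color = 'magenta'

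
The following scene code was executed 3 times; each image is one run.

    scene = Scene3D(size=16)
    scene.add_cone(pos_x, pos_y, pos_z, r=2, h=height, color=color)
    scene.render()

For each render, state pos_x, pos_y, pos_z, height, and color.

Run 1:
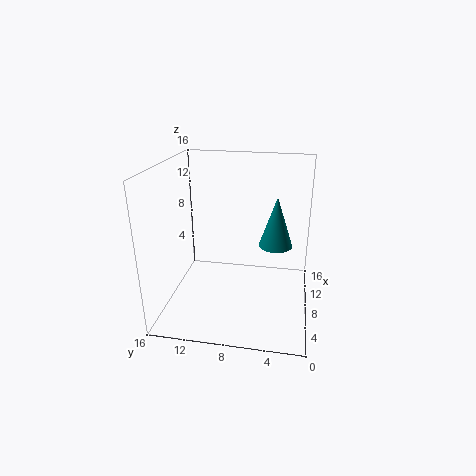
pos_x = 11, pos_y = 4, pos_z = 6, height = 6, color = 'teal'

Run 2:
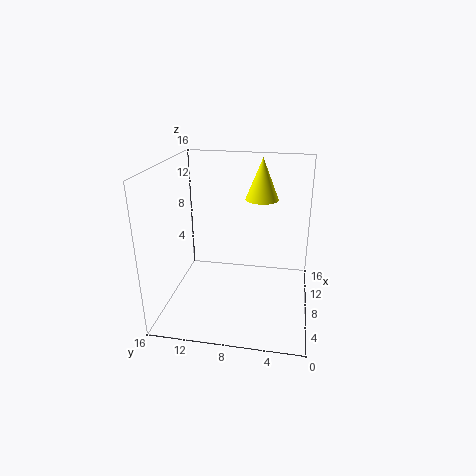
pos_x = 13, pos_y = 6, pos_z = 11, height = 5, color = 'yellow'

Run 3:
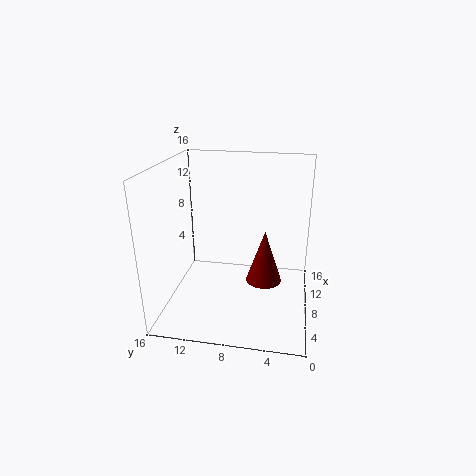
pos_x = 8, pos_y = 5, pos_z = 3, height = 6, color = 'maroon'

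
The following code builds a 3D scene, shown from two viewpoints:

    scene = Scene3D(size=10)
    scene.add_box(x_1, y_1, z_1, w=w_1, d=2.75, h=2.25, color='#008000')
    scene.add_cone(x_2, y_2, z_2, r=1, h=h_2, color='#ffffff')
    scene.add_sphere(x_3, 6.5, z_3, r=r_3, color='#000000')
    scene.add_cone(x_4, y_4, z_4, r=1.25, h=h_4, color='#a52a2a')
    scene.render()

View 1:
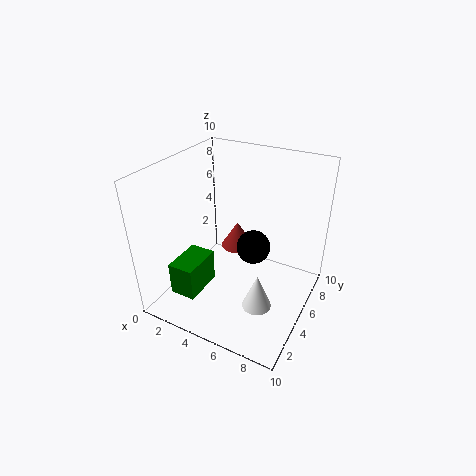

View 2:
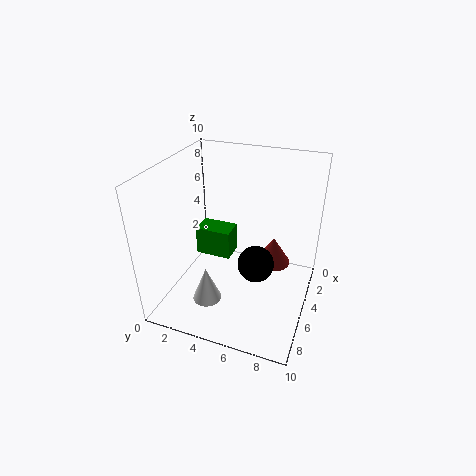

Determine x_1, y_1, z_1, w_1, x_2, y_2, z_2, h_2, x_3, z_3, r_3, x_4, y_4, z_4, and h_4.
x_1 = 2, y_1 = 1, z_1 = 2, w_1 = 1.75, x_2 = 7.25, y_2 = 3.5, z_2 = 1, h_2 = 2.5, x_3 = 5.5, z_3 = 3.5, r_3 = 1.25, x_4 = 3.75, y_4 = 7.25, z_4 = 2.75, h_4 = 2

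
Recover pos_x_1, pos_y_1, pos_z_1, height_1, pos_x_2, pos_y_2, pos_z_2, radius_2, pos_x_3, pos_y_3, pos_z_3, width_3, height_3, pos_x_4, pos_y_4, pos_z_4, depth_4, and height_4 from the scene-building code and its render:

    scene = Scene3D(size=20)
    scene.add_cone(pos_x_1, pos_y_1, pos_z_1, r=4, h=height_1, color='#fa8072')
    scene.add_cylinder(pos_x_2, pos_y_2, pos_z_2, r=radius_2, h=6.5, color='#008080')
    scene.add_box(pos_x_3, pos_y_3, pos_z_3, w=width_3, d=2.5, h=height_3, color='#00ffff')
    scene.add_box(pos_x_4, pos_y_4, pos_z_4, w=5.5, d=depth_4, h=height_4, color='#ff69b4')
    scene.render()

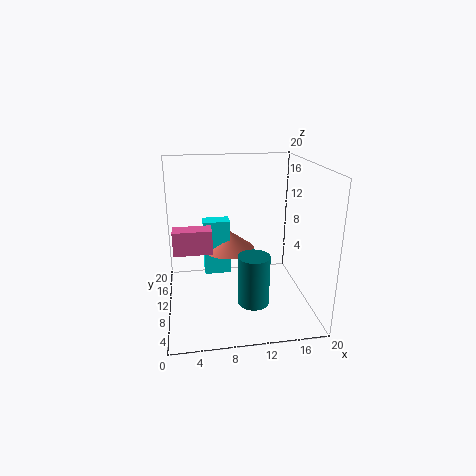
pos_x_1 = 9.5
pos_y_1 = 15.5
pos_z_1 = 6
height_1 = 3
pos_x_2 = 11
pos_y_2 = 4
pos_z_2 = 3.5
radius_2 = 2
pos_x_3 = 5.5
pos_y_3 = 14
pos_z_3 = 2.5
width_3 = 4
height_3 = 8.5
pos_x_4 = 1
pos_y_4 = 10.5
pos_z_4 = 7.5
depth_4 = 2.5
height_4 = 3.5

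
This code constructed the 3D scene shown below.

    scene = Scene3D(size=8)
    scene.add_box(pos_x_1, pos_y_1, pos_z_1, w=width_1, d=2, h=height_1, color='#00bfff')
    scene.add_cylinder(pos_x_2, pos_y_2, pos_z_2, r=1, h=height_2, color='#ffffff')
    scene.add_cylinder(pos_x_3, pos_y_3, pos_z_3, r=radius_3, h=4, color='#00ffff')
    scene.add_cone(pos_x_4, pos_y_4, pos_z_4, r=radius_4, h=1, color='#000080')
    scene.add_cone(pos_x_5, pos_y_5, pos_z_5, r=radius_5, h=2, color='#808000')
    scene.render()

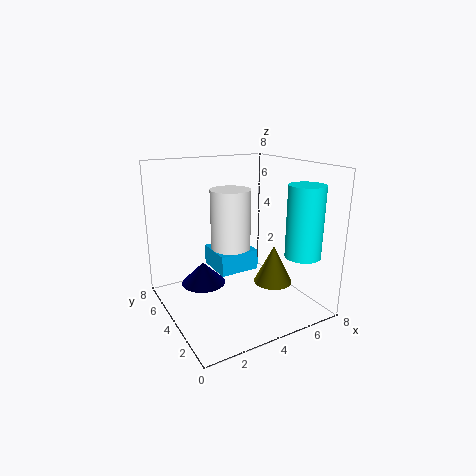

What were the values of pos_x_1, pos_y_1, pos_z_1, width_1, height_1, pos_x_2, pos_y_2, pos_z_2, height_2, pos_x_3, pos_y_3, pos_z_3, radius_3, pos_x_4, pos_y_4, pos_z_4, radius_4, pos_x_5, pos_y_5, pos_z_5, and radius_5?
pos_x_1 = 2
pos_y_1 = 2
pos_z_1 = 3
width_1 = 2
height_1 = 1
pos_x_2 = 3
pos_y_2 = 3
pos_z_2 = 4
height_2 = 3
pos_x_3 = 7
pos_y_3 = 2
pos_z_3 = 3
radius_3 = 1
pos_x_4 = 1
pos_y_4 = 2
pos_z_4 = 3
radius_4 = 1
pos_x_5 = 5
pos_y_5 = 2
pos_z_5 = 2
radius_5 = 1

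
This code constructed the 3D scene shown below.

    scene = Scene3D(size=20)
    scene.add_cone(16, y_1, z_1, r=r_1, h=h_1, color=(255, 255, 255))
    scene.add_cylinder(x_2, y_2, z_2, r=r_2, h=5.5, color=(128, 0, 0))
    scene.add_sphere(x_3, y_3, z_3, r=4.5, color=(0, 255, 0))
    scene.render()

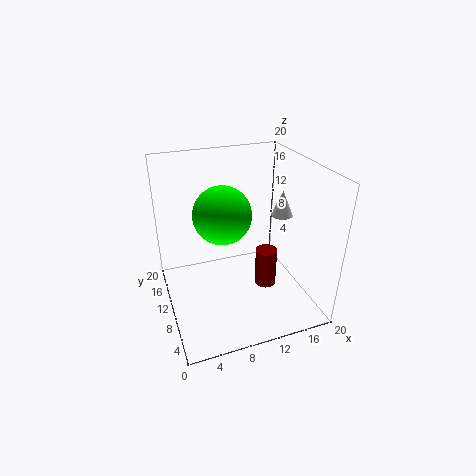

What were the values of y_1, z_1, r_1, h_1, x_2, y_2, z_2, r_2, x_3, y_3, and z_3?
y_1 = 9
z_1 = 13
r_1 = 1.5
h_1 = 3.5
x_2 = 13.5
y_2 = 8
z_2 = 3
r_2 = 1.5
x_3 = 9.5
y_3 = 15.5
z_3 = 11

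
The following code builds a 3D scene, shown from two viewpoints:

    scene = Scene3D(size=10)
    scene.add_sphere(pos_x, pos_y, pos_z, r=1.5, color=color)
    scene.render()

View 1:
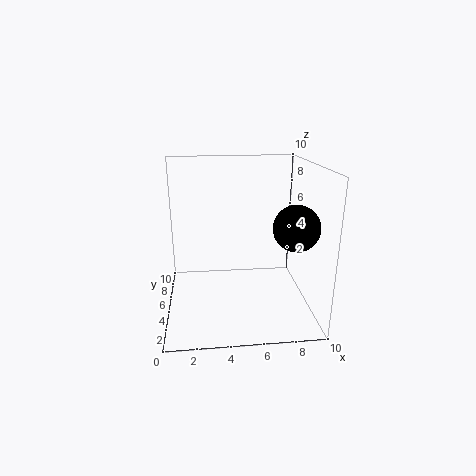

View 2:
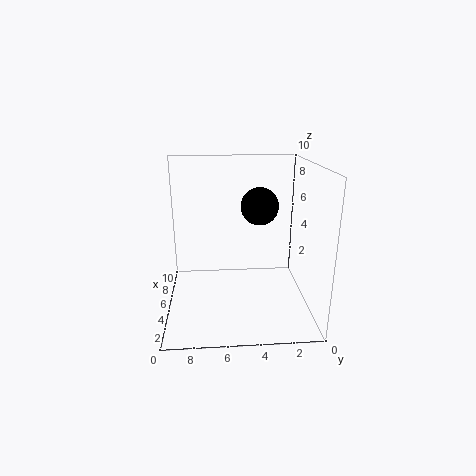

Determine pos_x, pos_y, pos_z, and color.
pos_x = 8.5; pos_y = 3; pos_z = 6.25; color = 'black'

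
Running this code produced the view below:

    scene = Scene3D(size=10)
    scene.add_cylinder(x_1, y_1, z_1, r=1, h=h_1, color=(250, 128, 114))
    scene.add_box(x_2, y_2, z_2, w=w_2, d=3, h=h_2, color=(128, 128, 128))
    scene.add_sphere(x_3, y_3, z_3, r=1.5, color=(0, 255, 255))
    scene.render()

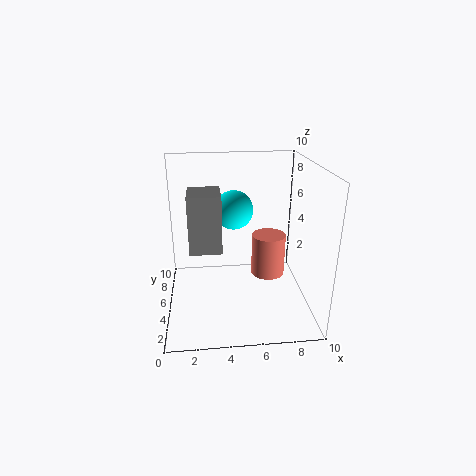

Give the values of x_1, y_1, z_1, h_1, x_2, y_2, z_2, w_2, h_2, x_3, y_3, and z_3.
x_1 = 6.5
y_1 = 2
z_1 = 4
h_1 = 2.5
x_2 = 1.5
y_2 = 6.5
z_2 = 3
w_2 = 2.5
h_2 = 4.5
x_3 = 5
y_3 = 8
z_3 = 6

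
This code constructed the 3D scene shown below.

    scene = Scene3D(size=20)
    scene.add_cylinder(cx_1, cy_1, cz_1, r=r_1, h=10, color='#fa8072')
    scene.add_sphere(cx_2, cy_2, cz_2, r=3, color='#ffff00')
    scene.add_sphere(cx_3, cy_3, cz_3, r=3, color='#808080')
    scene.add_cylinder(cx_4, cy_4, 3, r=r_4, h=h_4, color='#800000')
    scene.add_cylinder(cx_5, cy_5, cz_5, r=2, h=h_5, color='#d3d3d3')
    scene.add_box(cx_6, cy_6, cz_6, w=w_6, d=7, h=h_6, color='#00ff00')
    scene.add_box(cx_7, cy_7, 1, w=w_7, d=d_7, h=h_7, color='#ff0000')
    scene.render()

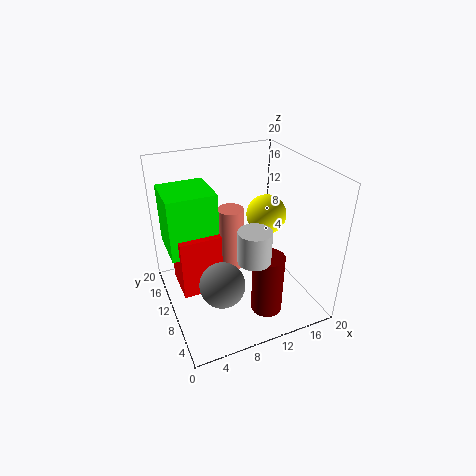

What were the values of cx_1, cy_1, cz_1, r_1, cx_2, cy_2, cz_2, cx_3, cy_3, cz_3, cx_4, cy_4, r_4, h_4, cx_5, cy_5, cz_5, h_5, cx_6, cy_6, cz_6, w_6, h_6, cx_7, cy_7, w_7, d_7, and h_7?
cx_1 = 11, cy_1 = 15, cz_1 = 2, r_1 = 2, cx_2 = 16, cy_2 = 13, cz_2 = 11, cx_3 = 6, cy_3 = 6, cz_3 = 6, cx_4 = 11, cy_4 = 3, r_4 = 2, h_4 = 8, cx_5 = 9, cy_5 = 3, cz_5 = 11, h_5 = 4, cx_6 = 1, cy_6 = 12, cz_6 = 7, w_6 = 7, h_6 = 9, cx_7 = 2, cy_7 = 11, w_7 = 6, d_7 = 6, h_7 = 9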